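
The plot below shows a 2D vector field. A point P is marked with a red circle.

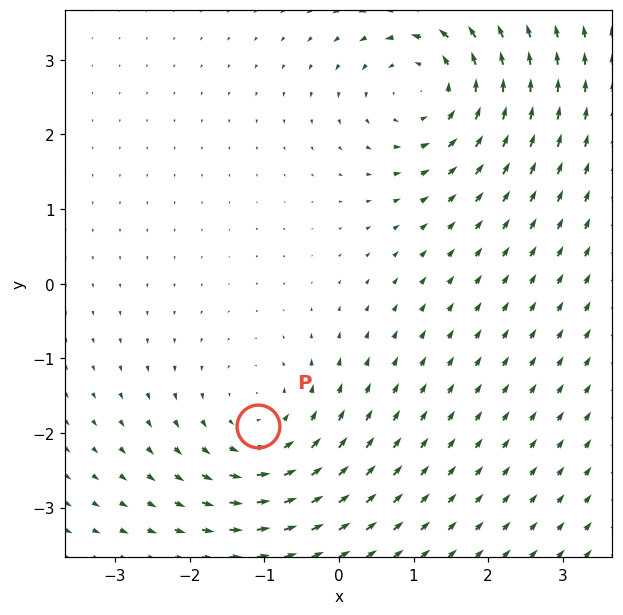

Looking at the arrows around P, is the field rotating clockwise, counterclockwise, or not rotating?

Near P at (-1.1, -1.9) the arrows circulate counterclockwise. The curl (z-component) there is about +4; positive curl means counterclockwise rotation.

counterclockwise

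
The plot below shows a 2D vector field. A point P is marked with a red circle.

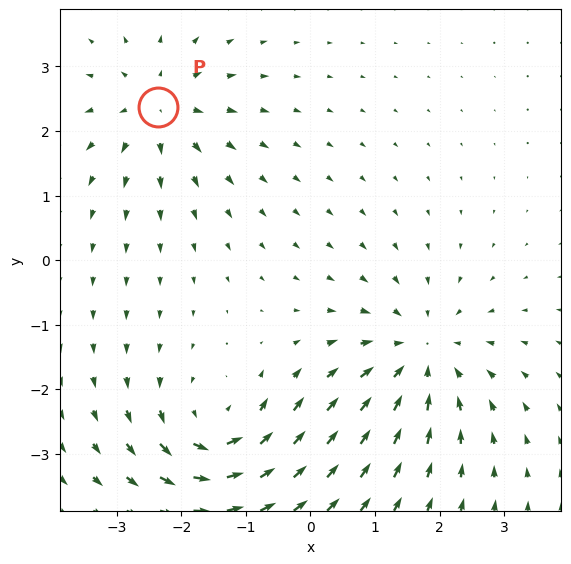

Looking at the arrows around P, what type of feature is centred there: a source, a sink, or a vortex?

At P (-2.4, 2.4) the arrows spread outward. Divergence about +5, curl ≈0 — positive divergence with near-zero curl is a source.

source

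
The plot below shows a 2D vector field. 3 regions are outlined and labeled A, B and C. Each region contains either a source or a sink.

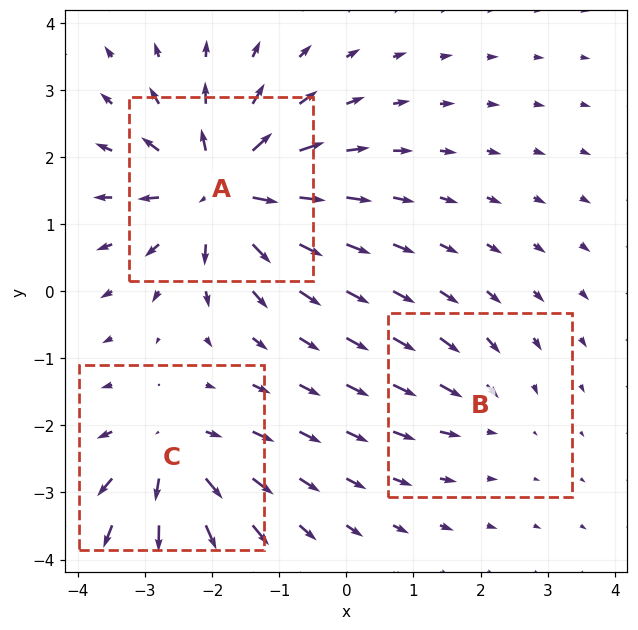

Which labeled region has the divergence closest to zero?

B

Divergence at each region's feature centre — A: about +6, B: about -2, C: about +4. Region B is closest to zero.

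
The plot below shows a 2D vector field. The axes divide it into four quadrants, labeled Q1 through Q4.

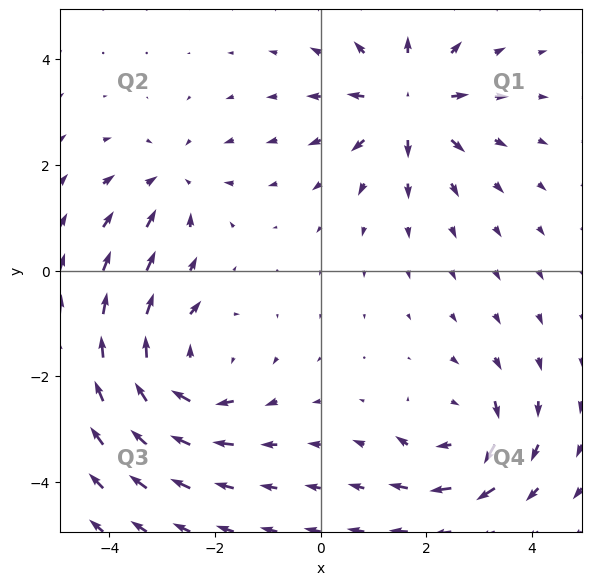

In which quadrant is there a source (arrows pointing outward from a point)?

Q1

The source sits at approximately (1.6, 3.1), which lies in quadrant Q1. The divergence there is about +6, positive as expected for a source.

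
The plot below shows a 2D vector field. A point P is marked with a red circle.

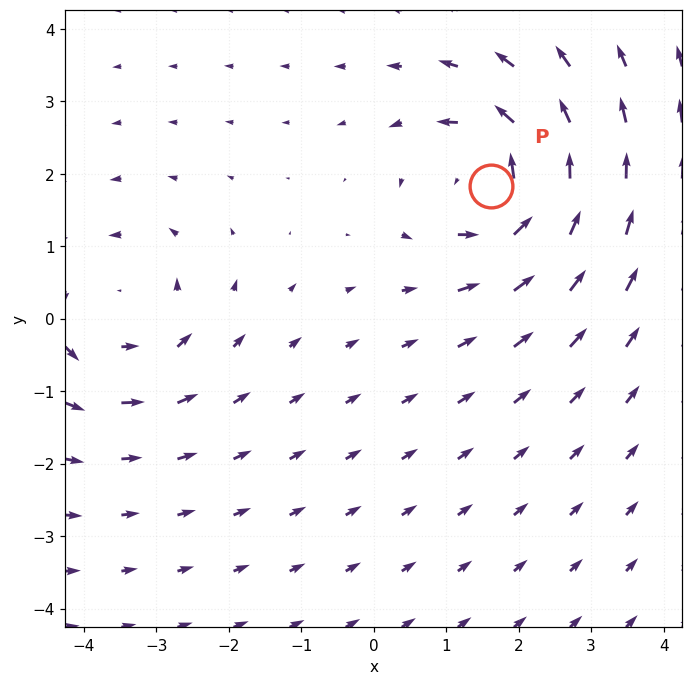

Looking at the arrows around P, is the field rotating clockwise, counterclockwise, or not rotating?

counterclockwise

Near P at (1.6, 1.8) the arrows circulate counterclockwise. The curl (z-component) there is about +5; positive curl means counterclockwise rotation.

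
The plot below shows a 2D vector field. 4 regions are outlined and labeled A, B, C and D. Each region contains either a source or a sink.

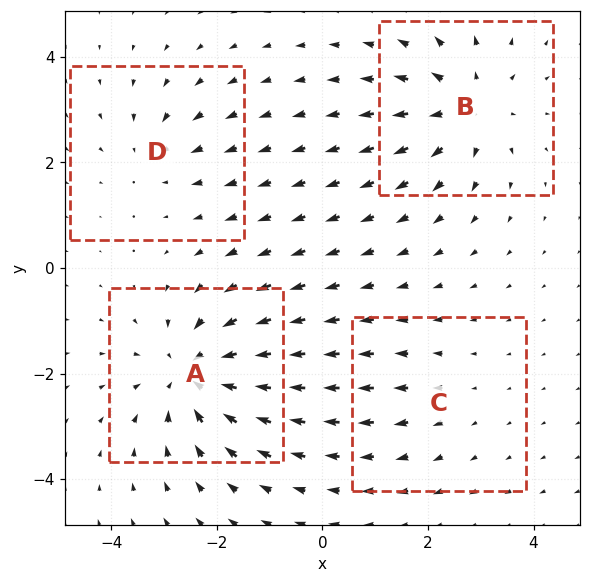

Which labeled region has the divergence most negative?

Divergence at each region's feature centre — A: about -6, B: about +5, C: about +2, D: about -3. Region A is most negative.

A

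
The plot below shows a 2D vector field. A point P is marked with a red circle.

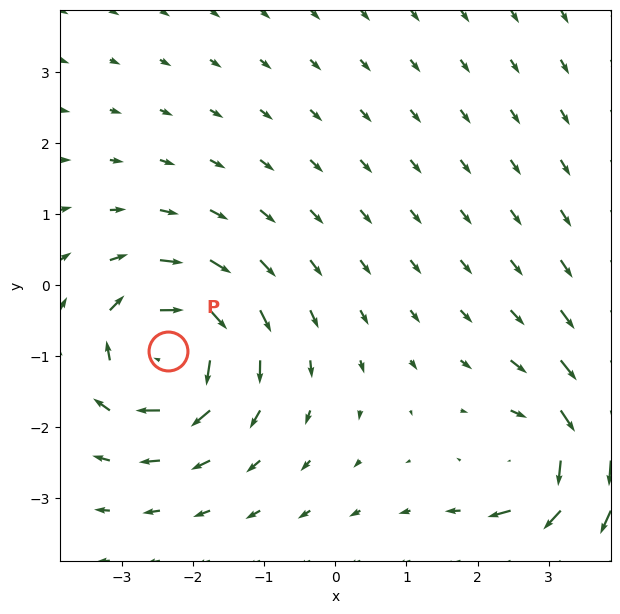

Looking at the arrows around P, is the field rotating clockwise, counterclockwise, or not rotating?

Near P at (-2.4, -0.9) the arrows circulate clockwise. The curl (z-component) there is about -5; negative curl means clockwise rotation.

clockwise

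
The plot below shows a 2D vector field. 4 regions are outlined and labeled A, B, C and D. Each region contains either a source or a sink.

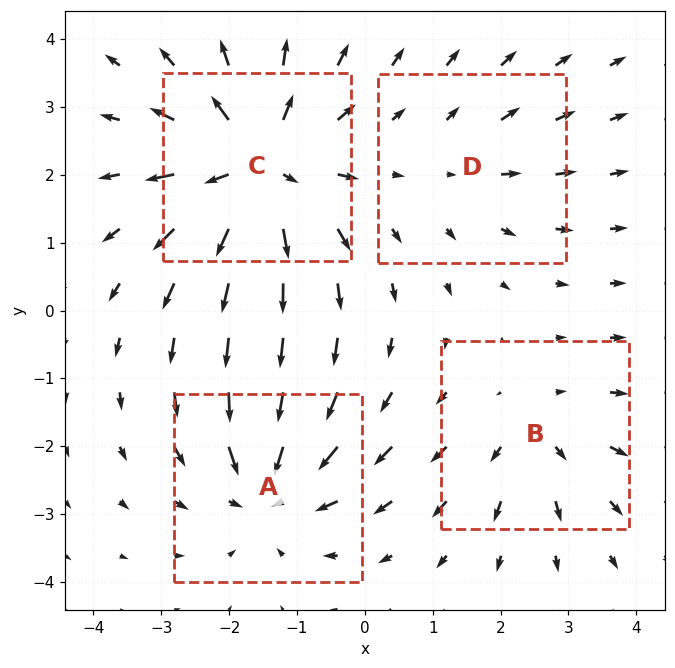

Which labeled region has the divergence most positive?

C

Divergence at each region's feature centre — A: about -5, B: about +3, C: about +7, D: about +2. Region C is most positive.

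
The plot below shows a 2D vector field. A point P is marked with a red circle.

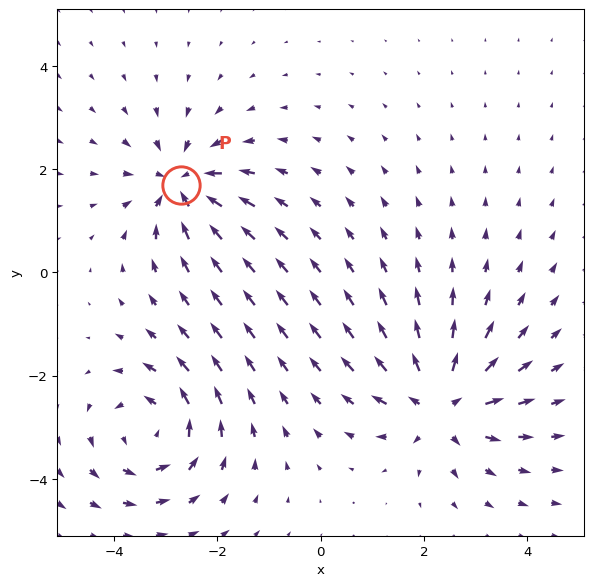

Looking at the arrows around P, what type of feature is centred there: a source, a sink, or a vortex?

At P (-2.7, 1.7) the arrows converge inward. Divergence about -6, curl ≈0 — negative divergence with near-zero curl is a sink.

sink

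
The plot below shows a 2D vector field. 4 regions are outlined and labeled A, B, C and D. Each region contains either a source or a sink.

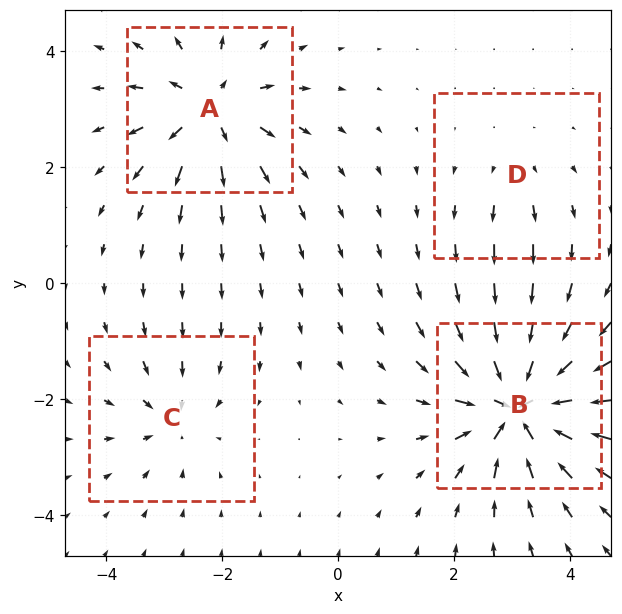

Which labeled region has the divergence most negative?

Divergence at each region's feature centre — A: about +6, B: about -9, C: about -4, D: about +2. Region B is most negative.

B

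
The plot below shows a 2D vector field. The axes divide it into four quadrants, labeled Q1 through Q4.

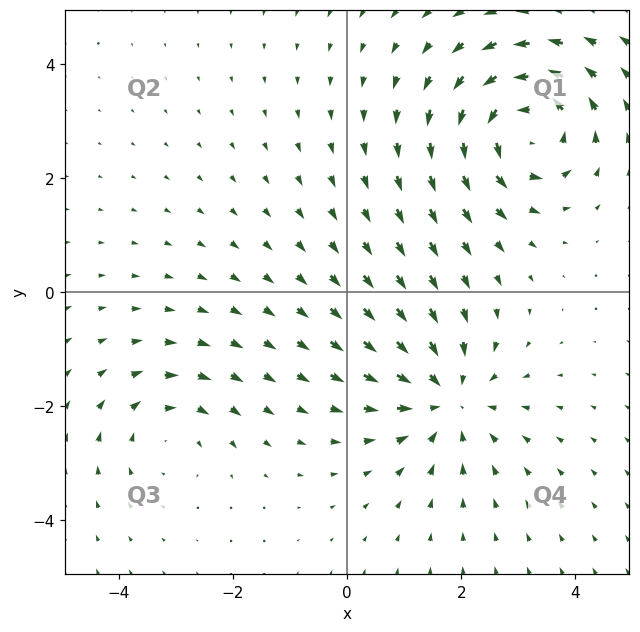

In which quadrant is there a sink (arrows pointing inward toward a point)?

The sink sits at approximately (1.8, -1.9), which lies in quadrant Q4. The divergence there is about -4, negative as expected for a sink.

Q4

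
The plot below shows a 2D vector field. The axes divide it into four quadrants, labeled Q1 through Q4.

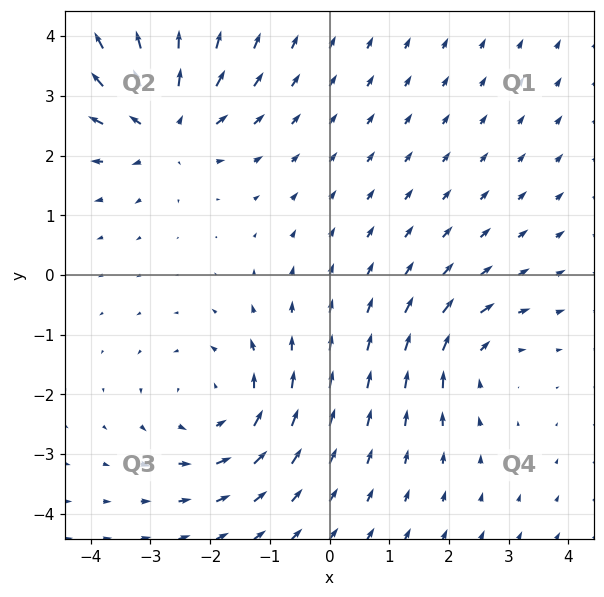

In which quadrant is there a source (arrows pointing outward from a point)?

The source sits at approximately (-2.7, 2.5), which lies in quadrant Q2. The divergence there is about +5, positive as expected for a source.

Q2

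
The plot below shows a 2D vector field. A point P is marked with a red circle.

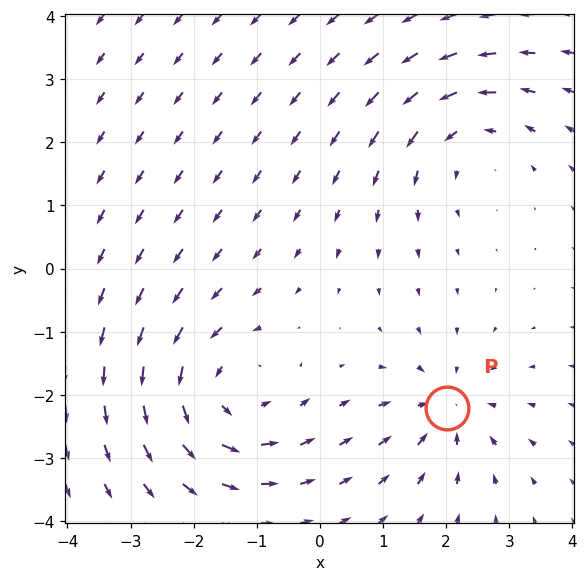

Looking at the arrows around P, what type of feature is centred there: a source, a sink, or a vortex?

sink

At P (2.0, -2.2) the arrows converge inward. Divergence about -3, curl ≈0 — negative divergence with near-zero curl is a sink.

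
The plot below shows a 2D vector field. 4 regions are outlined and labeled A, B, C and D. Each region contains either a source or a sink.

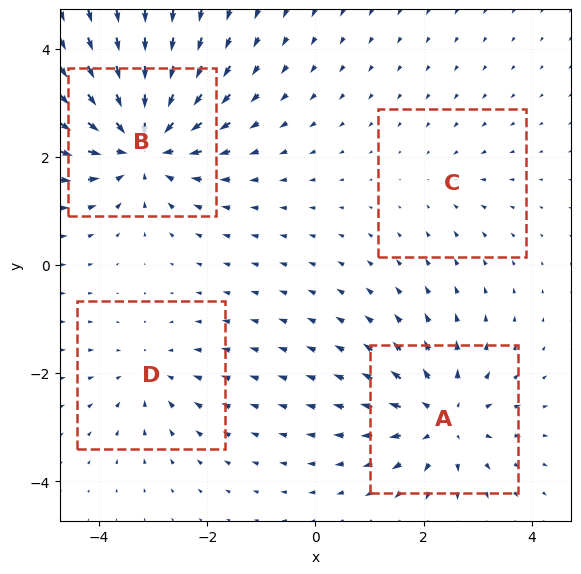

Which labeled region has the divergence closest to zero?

C

Divergence at each region's feature centre — A: about +5, B: about -7, C: about -2, D: about -3. Region C is closest to zero.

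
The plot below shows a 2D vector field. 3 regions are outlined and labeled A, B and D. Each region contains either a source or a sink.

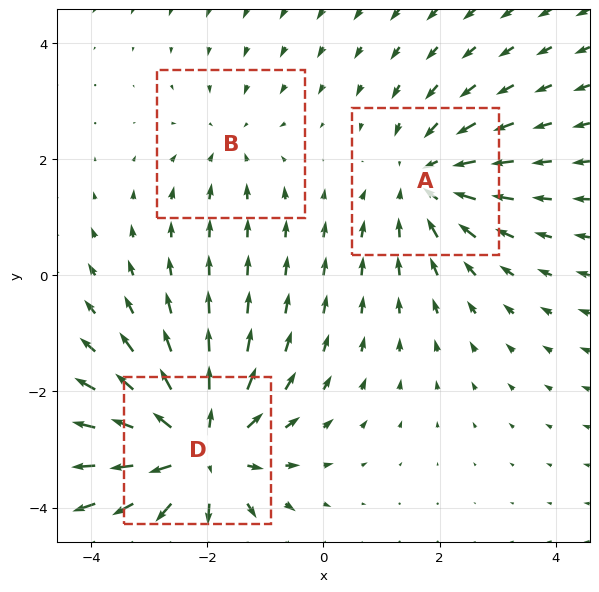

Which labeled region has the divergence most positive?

D

Divergence at each region's feature centre — A: about -3, B: about -2, D: about +4. Region D is most positive.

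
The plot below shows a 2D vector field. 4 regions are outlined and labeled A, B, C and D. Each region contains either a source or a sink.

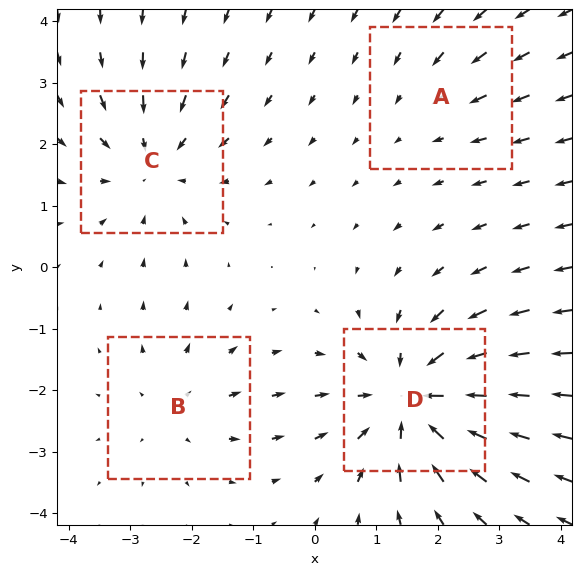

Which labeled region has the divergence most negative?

D

Divergence at each region's feature centre — A: about -2, B: about +3, C: about -4, D: about -6. Region D is most negative.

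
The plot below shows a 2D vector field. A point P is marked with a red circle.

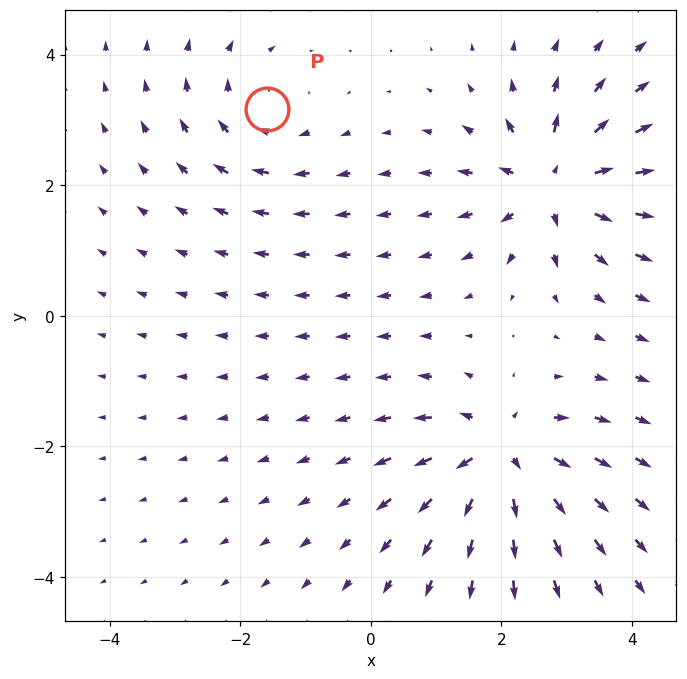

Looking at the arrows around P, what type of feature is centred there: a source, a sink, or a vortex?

At P (-1.6, 3.2) the arrows circulate clockwise. Divergence ≈0, curl about -3 — near-zero divergence with nonzero curl is a vortex.

vortex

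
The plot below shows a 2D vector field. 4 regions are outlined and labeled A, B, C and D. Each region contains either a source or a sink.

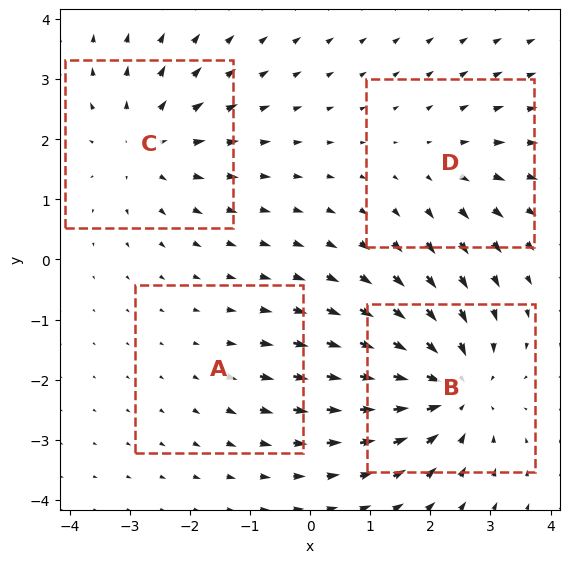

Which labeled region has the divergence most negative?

B

Divergence at each region's feature centre — A: about +2, B: about -6, C: about +4, D: about +3. Region B is most negative.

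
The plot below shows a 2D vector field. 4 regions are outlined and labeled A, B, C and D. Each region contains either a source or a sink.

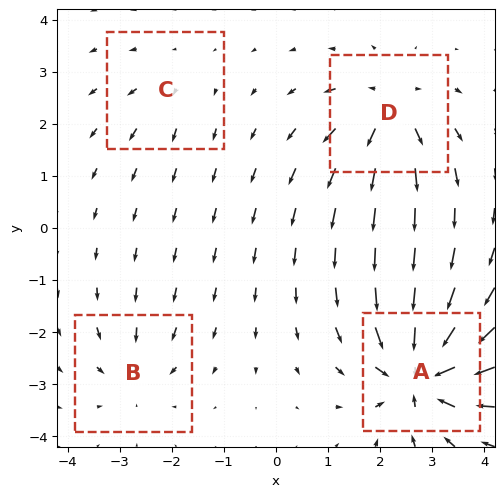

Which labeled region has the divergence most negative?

Divergence at each region's feature centre — A: about -9, B: about -4, C: about +2, D: about +6. Region A is most negative.

A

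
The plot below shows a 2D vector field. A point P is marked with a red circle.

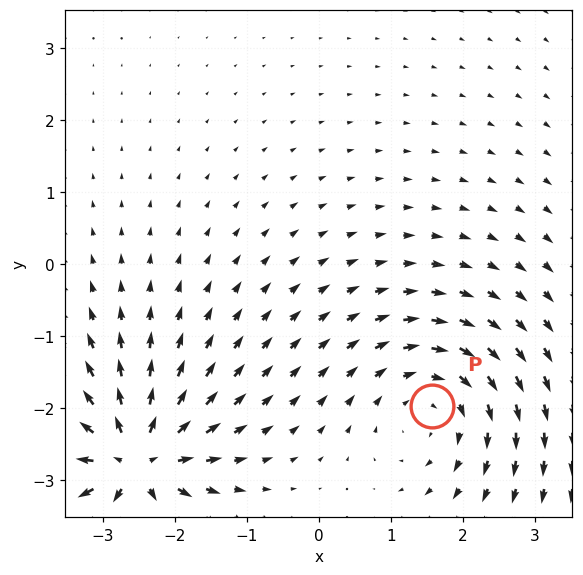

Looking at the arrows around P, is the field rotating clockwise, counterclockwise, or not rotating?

clockwise

Near P at (1.6, -2.0) the arrows circulate clockwise. The curl (z-component) there is about -3; negative curl means clockwise rotation.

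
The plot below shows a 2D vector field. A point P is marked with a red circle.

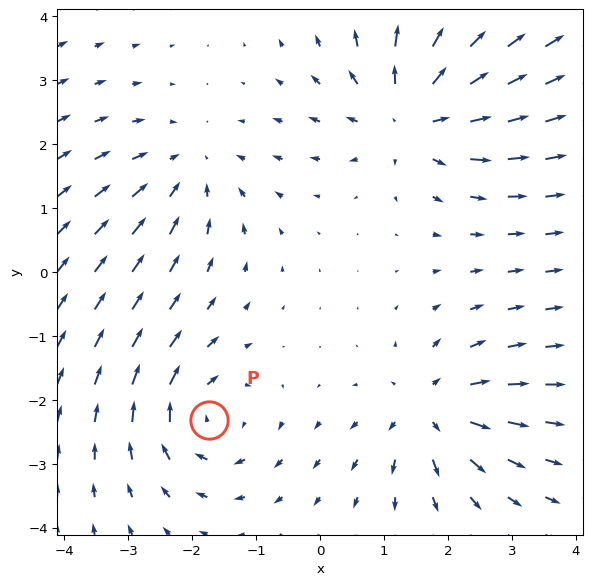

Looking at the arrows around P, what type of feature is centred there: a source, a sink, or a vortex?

At P (-1.7, -2.3) the arrows circulate clockwise. Divergence ≈0, curl about -4 — near-zero divergence with nonzero curl is a vortex.

vortex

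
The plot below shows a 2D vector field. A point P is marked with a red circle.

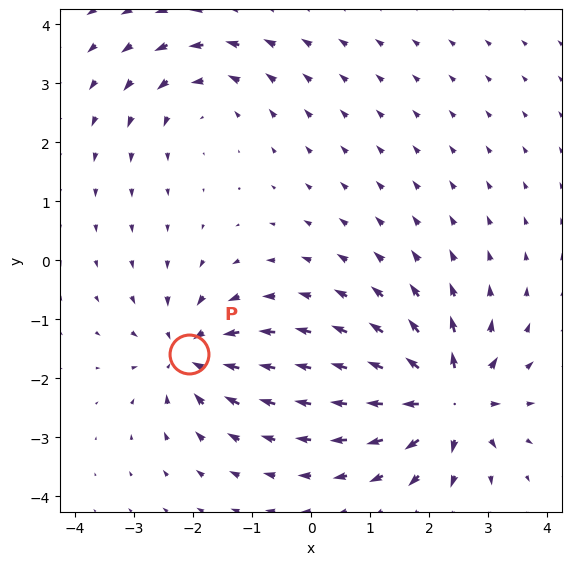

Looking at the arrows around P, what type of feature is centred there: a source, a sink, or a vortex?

sink

At P (-2.1, -1.6) the arrows converge inward. Divergence about -4, curl ≈0 — negative divergence with near-zero curl is a sink.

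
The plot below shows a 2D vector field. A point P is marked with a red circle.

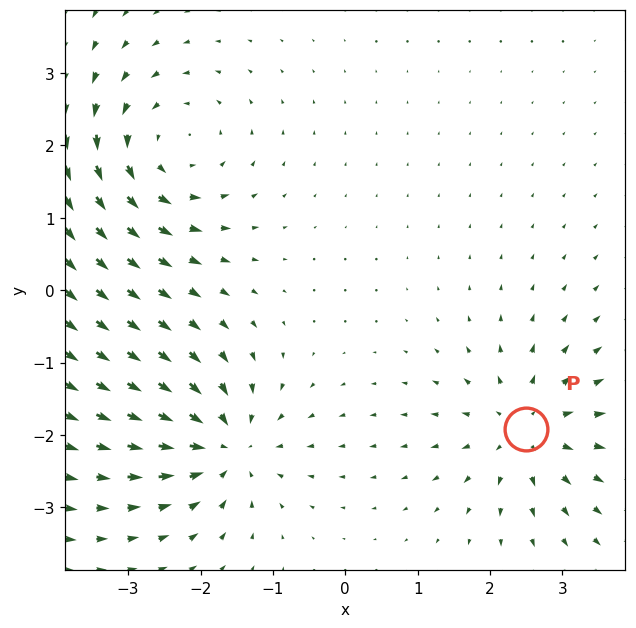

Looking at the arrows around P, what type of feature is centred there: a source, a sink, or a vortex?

At P (2.5, -1.9) the arrows spread outward. Divergence about +4, curl ≈0 — positive divergence with near-zero curl is a source.

source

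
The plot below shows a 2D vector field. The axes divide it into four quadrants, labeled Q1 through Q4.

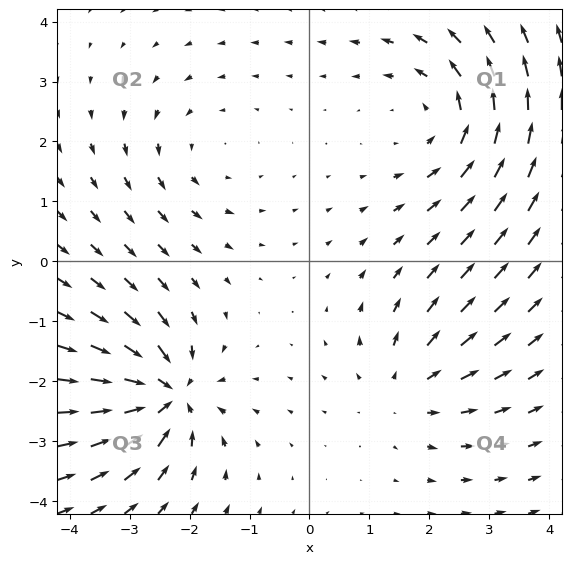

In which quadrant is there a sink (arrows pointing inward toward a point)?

The sink sits at approximately (-2.4, -2.2), which lies in quadrant Q3. The divergence there is about -7, negative as expected for a sink.

Q3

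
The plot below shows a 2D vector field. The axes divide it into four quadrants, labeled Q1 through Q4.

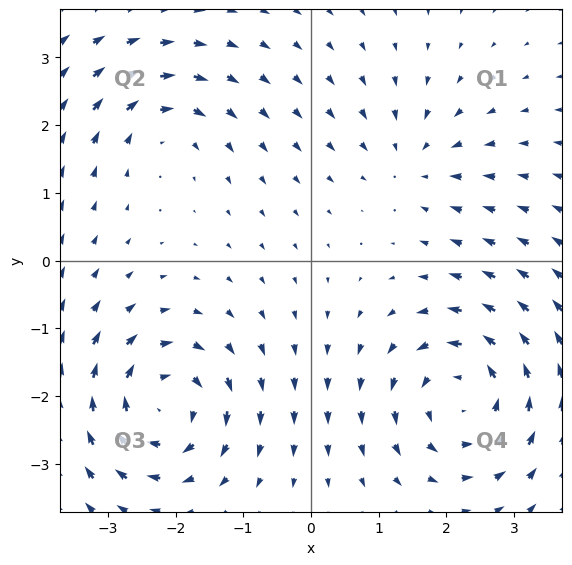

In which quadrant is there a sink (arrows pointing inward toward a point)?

Q1

The sink sits at approximately (1.5, 1.5), which lies in quadrant Q1. The divergence there is about -3, negative as expected for a sink.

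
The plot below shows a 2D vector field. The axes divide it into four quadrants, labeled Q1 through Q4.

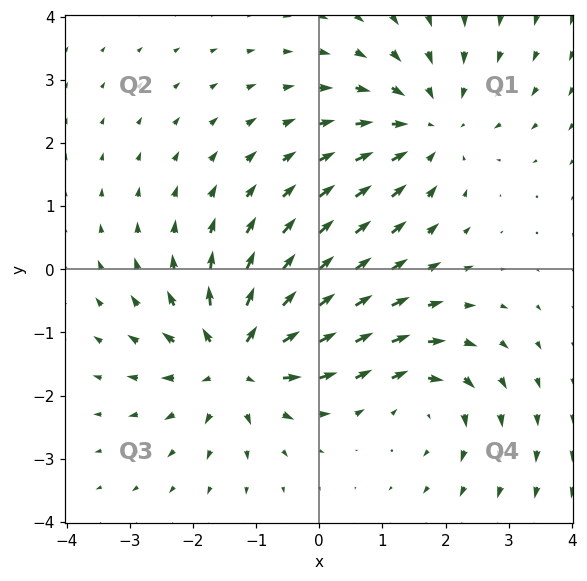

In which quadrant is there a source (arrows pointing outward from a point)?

Q3

The source sits at approximately (-1.3, -1.4), which lies in quadrant Q3. The divergence there is about +5, positive as expected for a source.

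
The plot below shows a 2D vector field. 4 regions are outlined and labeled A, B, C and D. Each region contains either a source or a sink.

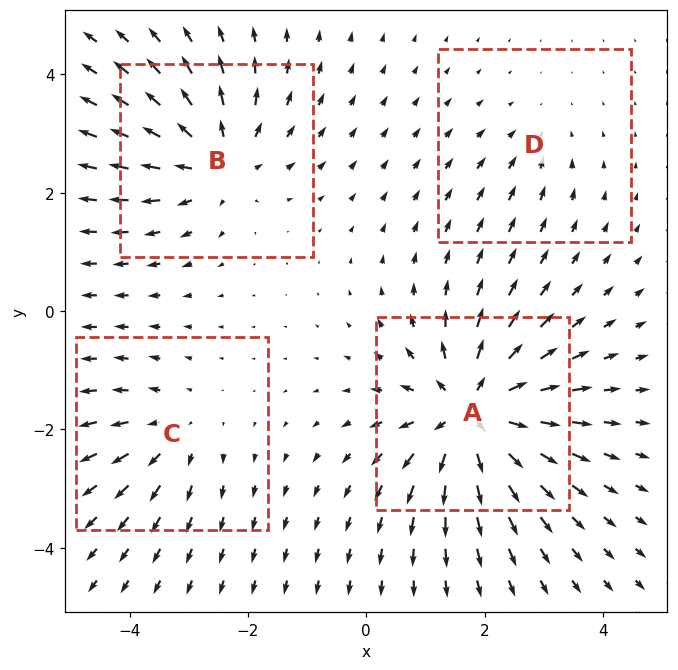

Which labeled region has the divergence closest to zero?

D

Divergence at each region's feature centre — A: about +8, B: about +5, C: about +3, D: about -2. Region D is closest to zero.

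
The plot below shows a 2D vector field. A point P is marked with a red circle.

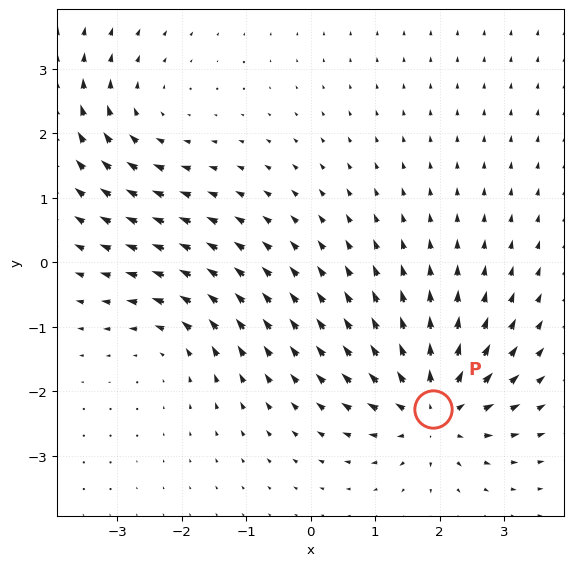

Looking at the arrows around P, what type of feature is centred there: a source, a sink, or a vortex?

source

At P (1.9, -2.3) the arrows spread outward. Divergence about +6, curl ≈0 — positive divergence with near-zero curl is a source.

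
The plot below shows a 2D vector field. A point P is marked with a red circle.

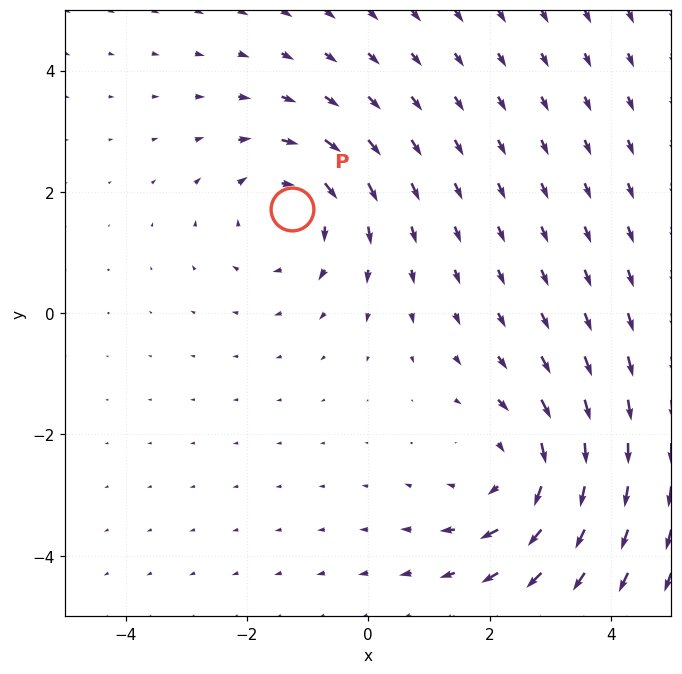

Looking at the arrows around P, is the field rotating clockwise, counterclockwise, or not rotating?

clockwise

Near P at (-1.3, 1.7) the arrows circulate clockwise. The curl (z-component) there is about -3; negative curl means clockwise rotation.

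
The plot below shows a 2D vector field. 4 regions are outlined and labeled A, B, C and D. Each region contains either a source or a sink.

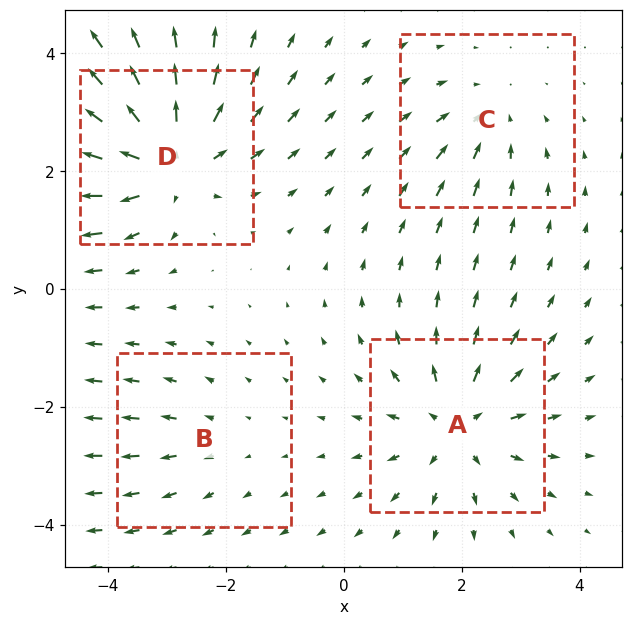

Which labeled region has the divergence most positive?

Divergence at each region's feature centre — A: about +5, B: about +2, C: about -3, D: about +7. Region D is most positive.

D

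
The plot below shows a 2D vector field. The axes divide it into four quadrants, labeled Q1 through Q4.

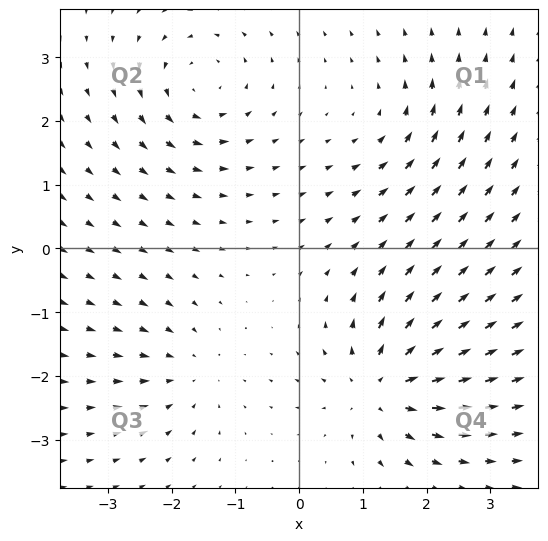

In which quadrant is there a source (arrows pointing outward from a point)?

Q4

The source sits at approximately (1.3, -2.2), which lies in quadrant Q4. The divergence there is about +6, positive as expected for a source.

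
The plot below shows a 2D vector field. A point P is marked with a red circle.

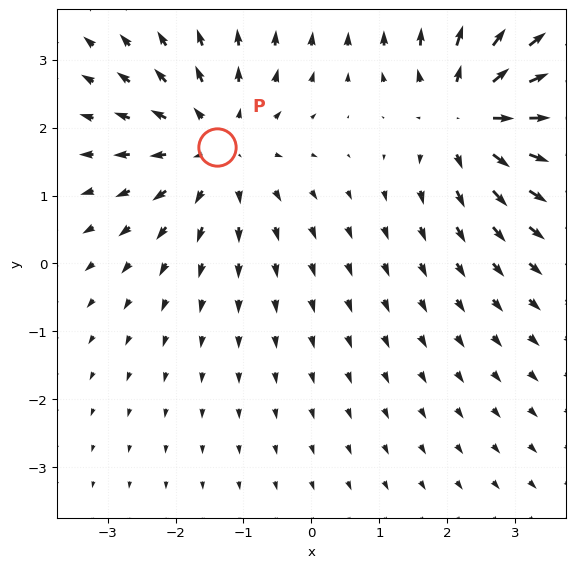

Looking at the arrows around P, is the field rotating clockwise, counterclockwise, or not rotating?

Near P at (-1.4, 1.7) the arrows show no circulation. The curl there is ≈0.

not rotating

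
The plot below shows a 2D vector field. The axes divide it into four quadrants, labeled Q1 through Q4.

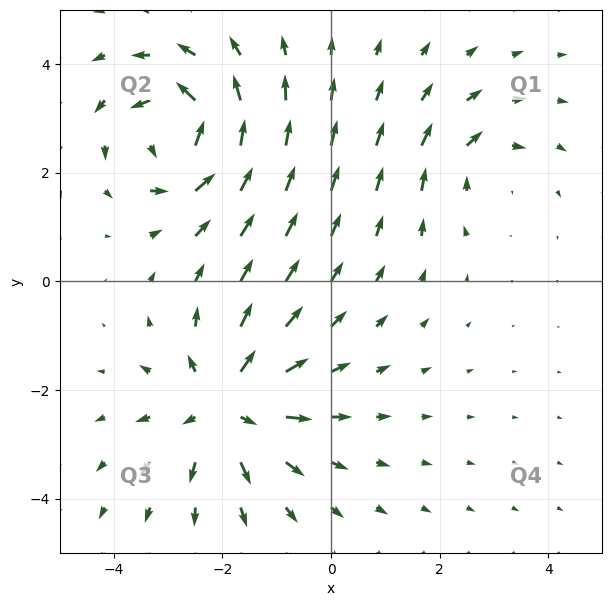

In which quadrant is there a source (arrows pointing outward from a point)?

Q3

The source sits at approximately (-1.9, -2.3), which lies in quadrant Q3. The divergence there is about +5, positive as expected for a source.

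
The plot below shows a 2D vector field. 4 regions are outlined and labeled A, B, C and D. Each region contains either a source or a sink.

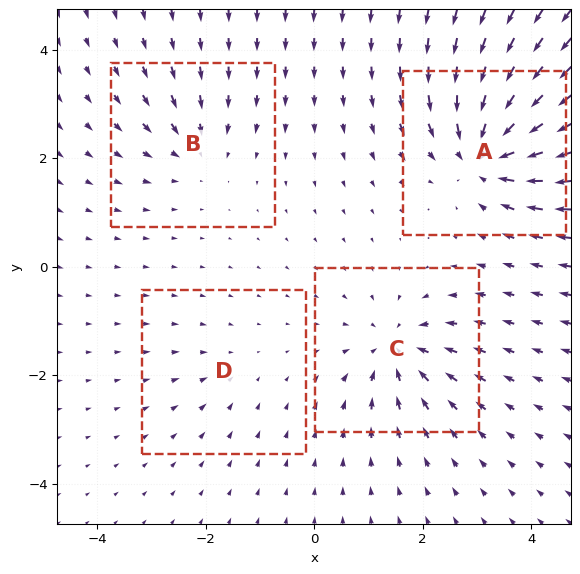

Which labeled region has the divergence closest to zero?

D

Divergence at each region's feature centre — A: about -9, B: about -4, C: about -6, D: about -2. Region D is closest to zero.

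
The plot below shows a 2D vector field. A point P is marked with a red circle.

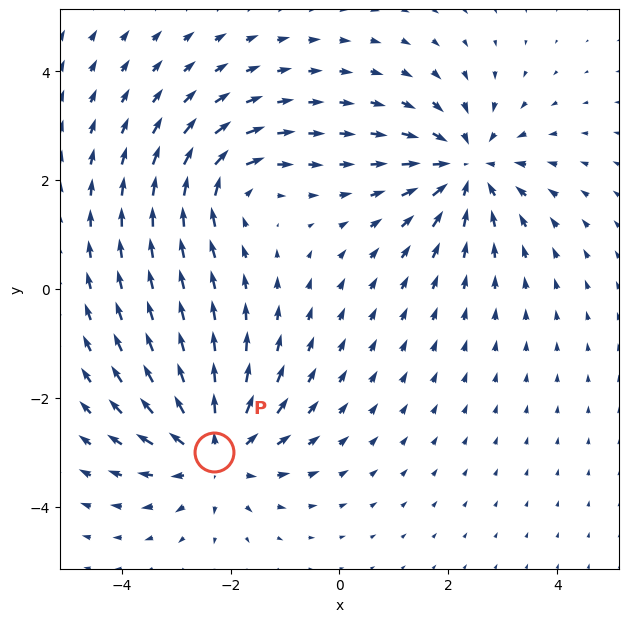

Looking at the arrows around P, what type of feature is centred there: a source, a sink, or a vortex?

source

At P (-2.3, -3.0) the arrows spread outward. Divergence about +5, curl ≈0 — positive divergence with near-zero curl is a source.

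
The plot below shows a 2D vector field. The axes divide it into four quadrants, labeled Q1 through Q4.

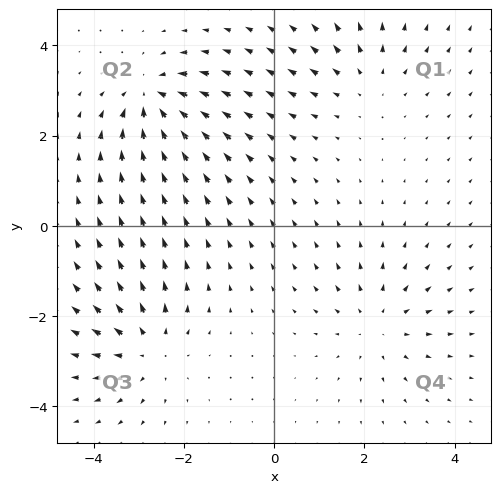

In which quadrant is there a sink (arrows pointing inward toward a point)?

Q2

The sink sits at approximately (-2.7, 2.8), which lies in quadrant Q2. The divergence there is about -5, negative as expected for a sink.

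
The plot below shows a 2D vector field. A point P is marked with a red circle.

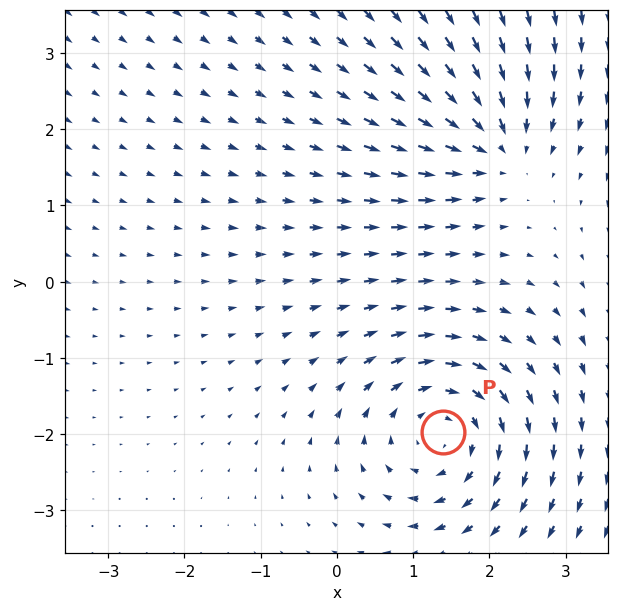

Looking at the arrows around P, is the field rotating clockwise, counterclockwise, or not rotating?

Near P at (1.4, -2.0) the arrows circulate clockwise. The curl (z-component) there is about -5; negative curl means clockwise rotation.

clockwise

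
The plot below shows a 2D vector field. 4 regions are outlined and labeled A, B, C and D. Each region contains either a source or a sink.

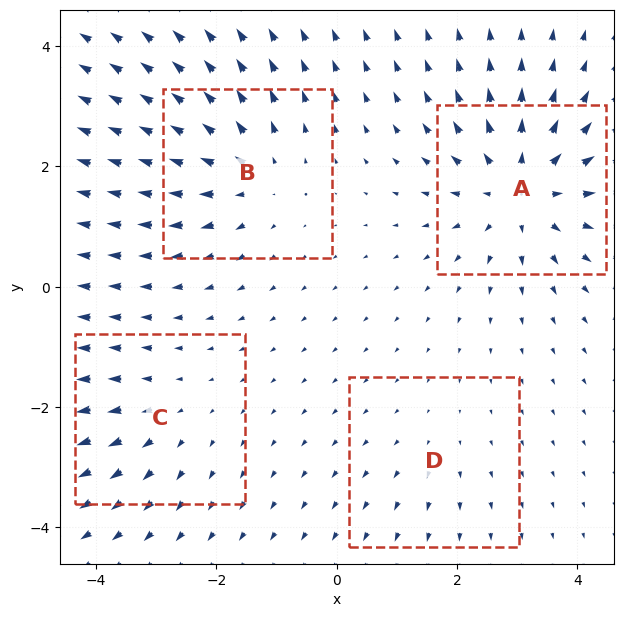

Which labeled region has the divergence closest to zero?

D

Divergence at each region's feature centre — A: about +7, B: about +5, C: about +3, D: about +2. Region D is closest to zero.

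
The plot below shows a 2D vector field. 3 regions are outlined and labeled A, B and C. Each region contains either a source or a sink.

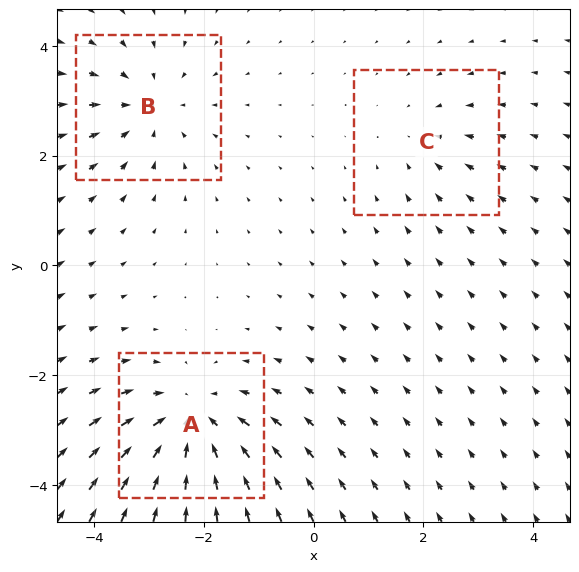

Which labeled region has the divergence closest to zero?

Divergence at each region's feature centre — A: about -5, B: about -3, C: about -2. Region C is closest to zero.

C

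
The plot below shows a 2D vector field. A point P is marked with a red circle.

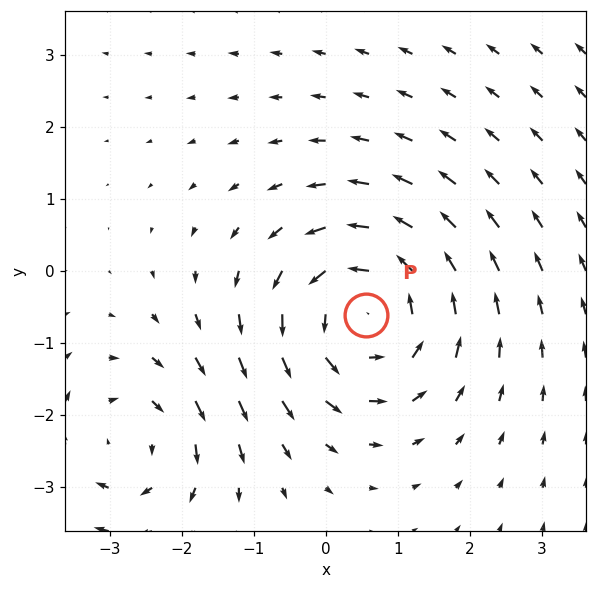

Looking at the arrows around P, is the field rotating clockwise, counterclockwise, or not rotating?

Near P at (0.6, -0.6) the arrows circulate counterclockwise. The curl (z-component) there is about +4; positive curl means counterclockwise rotation.

counterclockwise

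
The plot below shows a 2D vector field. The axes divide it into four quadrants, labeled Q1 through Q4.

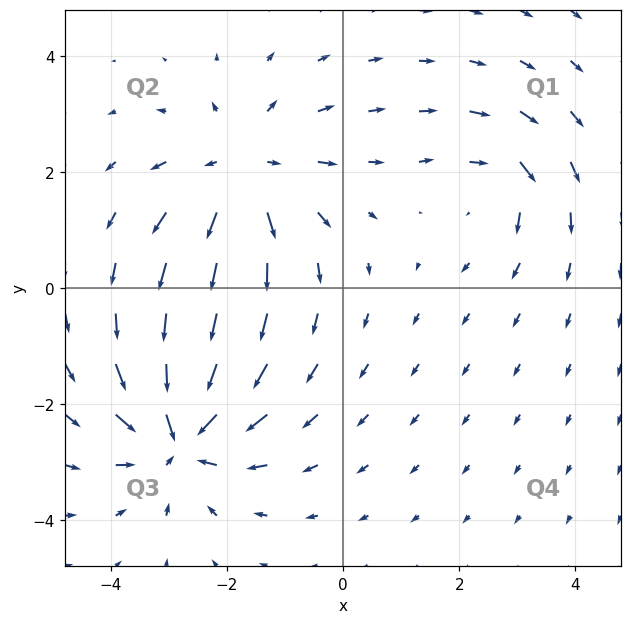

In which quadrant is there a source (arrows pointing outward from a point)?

The source sits at approximately (-1.7, 2.0), which lies in quadrant Q2. The divergence there is about +4, positive as expected for a source.

Q2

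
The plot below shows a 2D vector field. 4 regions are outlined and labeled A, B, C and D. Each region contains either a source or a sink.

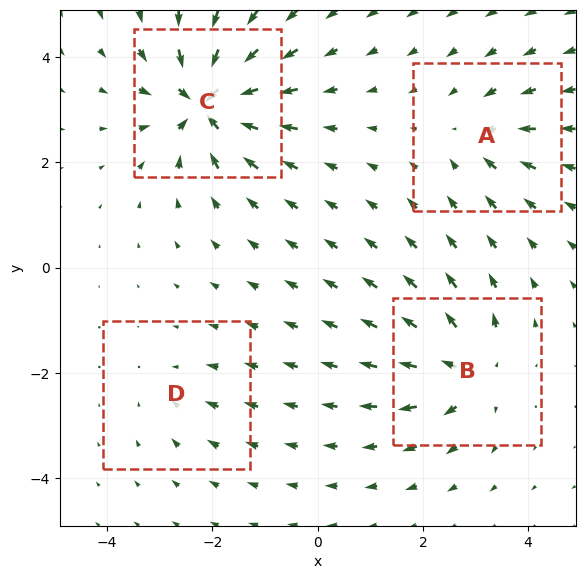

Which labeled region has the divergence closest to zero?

D

Divergence at each region's feature centre — A: about -4, B: about +6, C: about -9, D: about -3. Region D is closest to zero.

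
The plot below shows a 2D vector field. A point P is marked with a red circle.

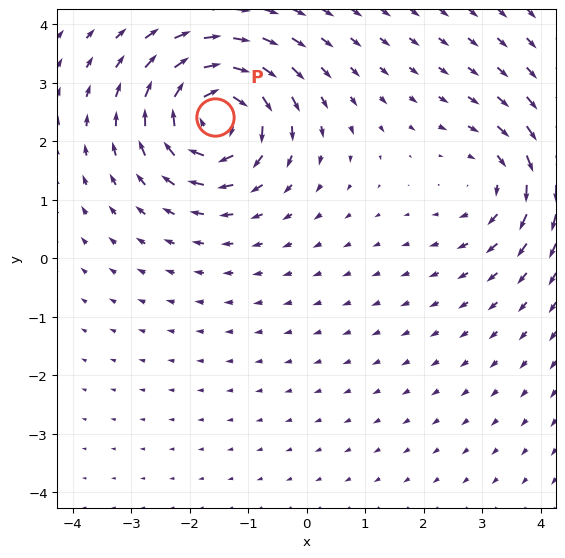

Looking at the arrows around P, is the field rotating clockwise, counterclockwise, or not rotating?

Near P at (-1.6, 2.4) the arrows circulate clockwise. The curl (z-component) there is about -6; negative curl means clockwise rotation.

clockwise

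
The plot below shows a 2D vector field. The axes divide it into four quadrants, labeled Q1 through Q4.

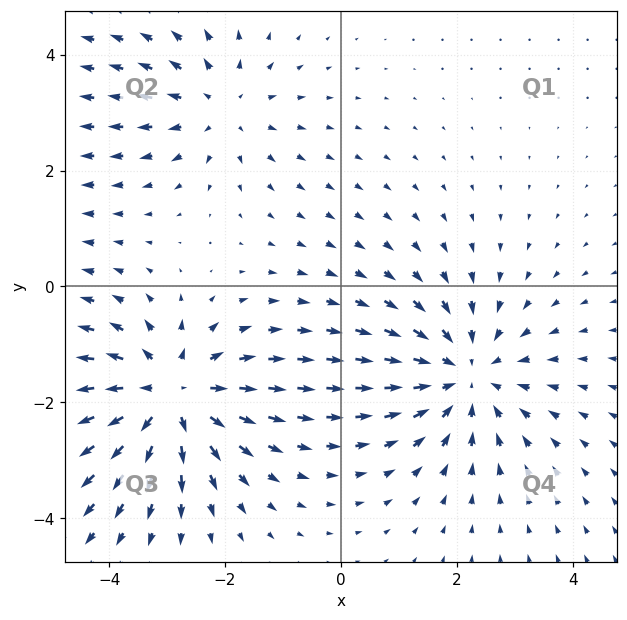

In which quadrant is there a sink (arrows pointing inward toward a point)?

Q4

The sink sits at approximately (2.2, -1.5), which lies in quadrant Q4. The divergence there is about -3, negative as expected for a sink.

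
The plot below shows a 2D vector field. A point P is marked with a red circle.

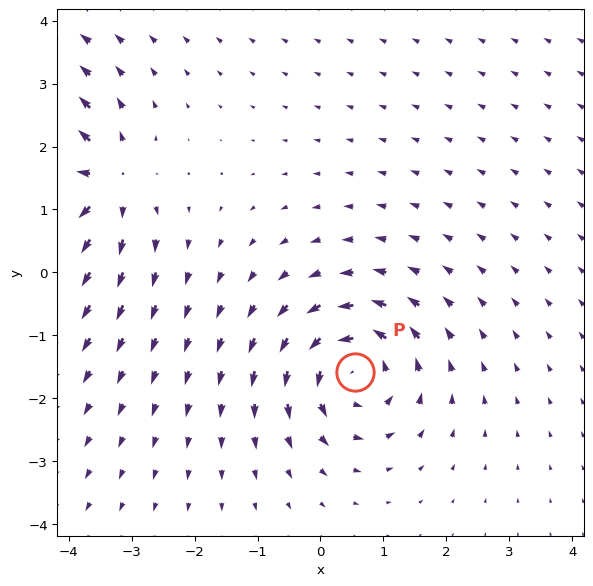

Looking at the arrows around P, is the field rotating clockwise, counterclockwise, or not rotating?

Near P at (0.6, -1.6) the arrows circulate counterclockwise. The curl (z-component) there is about +5; positive curl means counterclockwise rotation.

counterclockwise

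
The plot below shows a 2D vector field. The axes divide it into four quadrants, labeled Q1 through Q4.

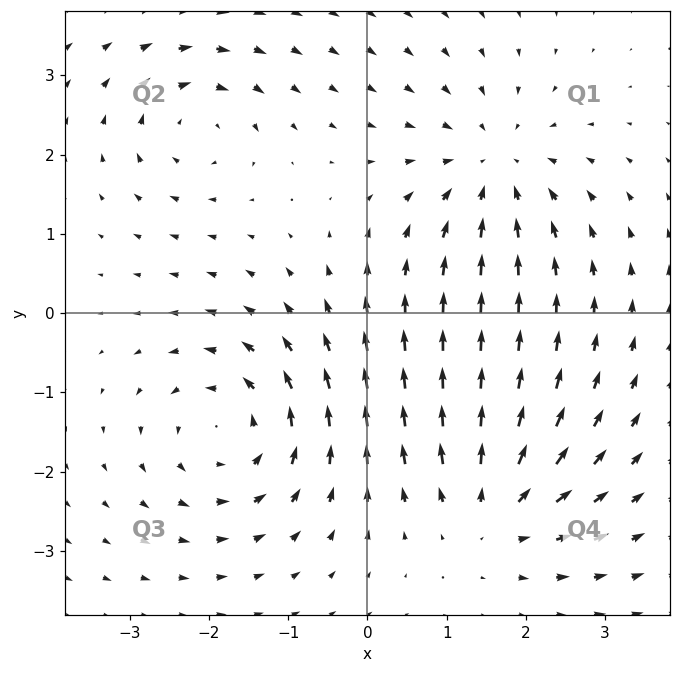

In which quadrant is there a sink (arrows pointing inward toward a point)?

Q1

The sink sits at approximately (1.6, 1.8), which lies in quadrant Q1. The divergence there is about -4, negative as expected for a sink.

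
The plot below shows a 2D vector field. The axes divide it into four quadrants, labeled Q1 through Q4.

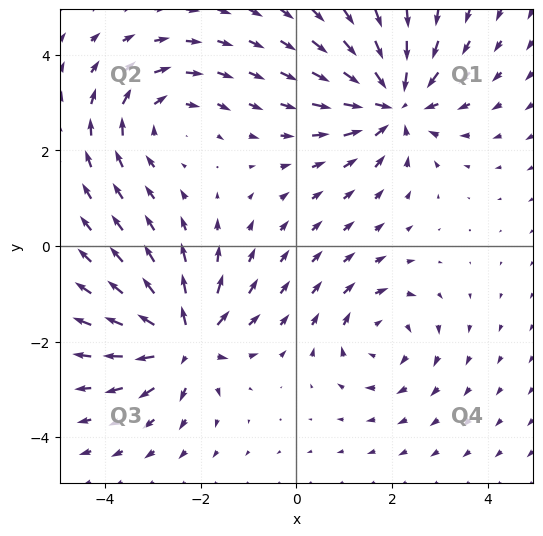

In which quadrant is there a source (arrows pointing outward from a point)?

Q3

The source sits at approximately (-2.3, -2.0), which lies in quadrant Q3. The divergence there is about +6, positive as expected for a source.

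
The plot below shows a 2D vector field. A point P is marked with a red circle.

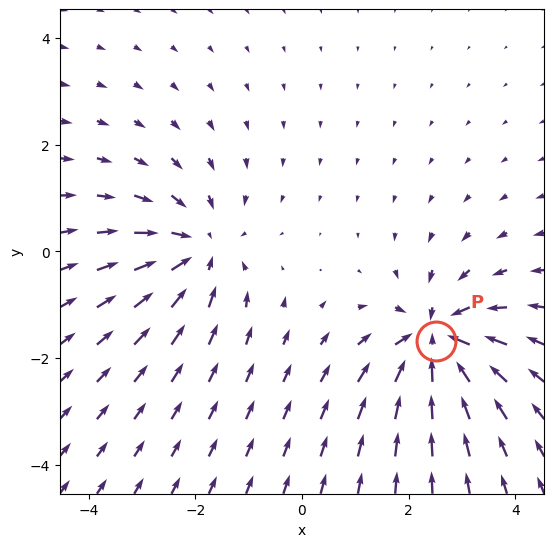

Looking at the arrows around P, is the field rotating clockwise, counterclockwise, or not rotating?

not rotating

Near P at (2.5, -1.7) the arrows show no circulation. The curl there is ≈0.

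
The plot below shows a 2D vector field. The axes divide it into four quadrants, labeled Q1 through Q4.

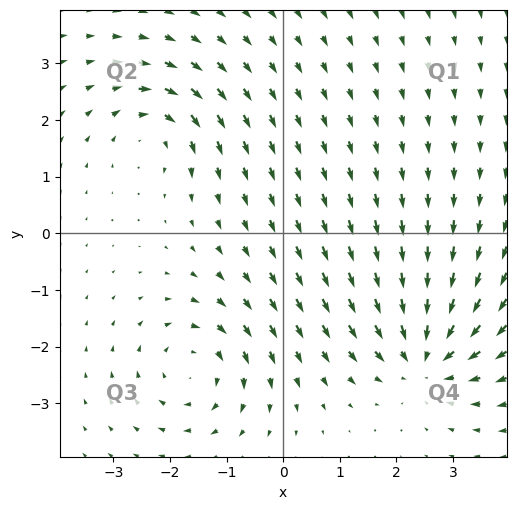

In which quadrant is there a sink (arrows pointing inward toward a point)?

The sink sits at approximately (2.5, -2.2), which lies in quadrant Q4. The divergence there is about -5, negative as expected for a sink.

Q4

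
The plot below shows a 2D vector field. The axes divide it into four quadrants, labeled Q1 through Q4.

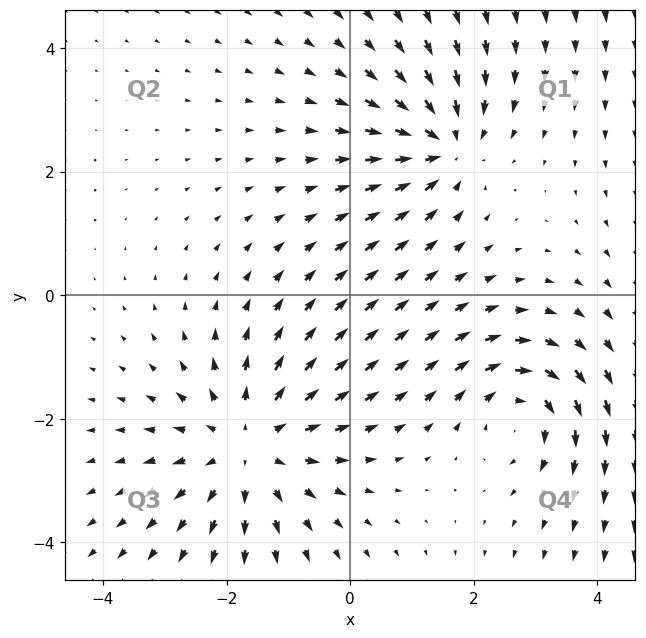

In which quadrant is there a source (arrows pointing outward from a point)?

The source sits at approximately (-1.6, -2.4), which lies in quadrant Q3. The divergence there is about +4, positive as expected for a source.

Q3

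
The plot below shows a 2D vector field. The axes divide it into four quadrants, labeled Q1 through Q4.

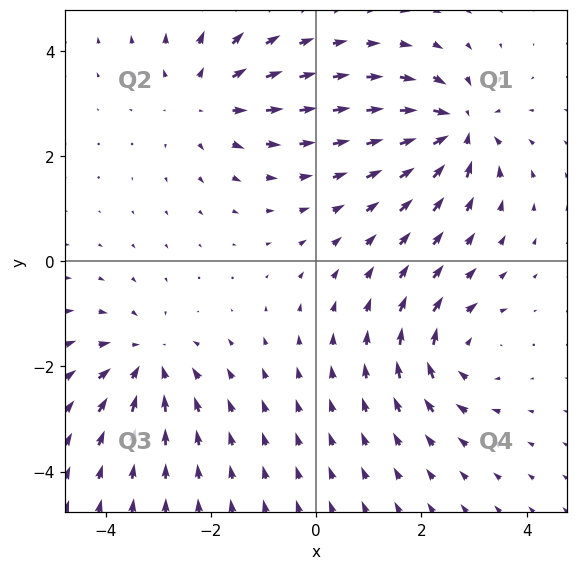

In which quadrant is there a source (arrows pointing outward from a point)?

The source sits at approximately (-2.1, 3.1), which lies in quadrant Q2. The divergence there is about +4, positive as expected for a source.

Q2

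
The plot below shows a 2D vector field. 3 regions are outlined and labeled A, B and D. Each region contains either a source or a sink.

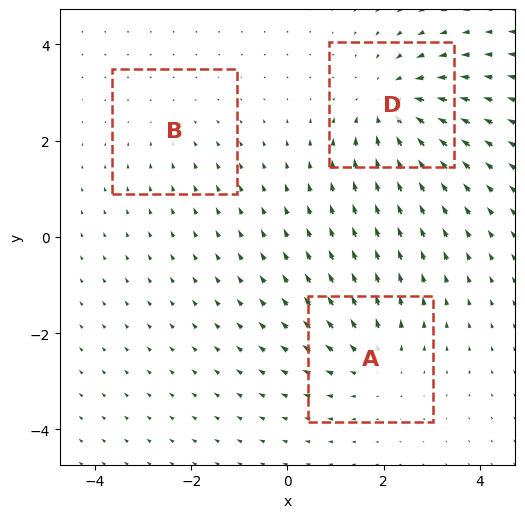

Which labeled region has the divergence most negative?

Divergence at each region's feature centre — A: about +3, B: about -2, D: about -4. Region D is most negative.

D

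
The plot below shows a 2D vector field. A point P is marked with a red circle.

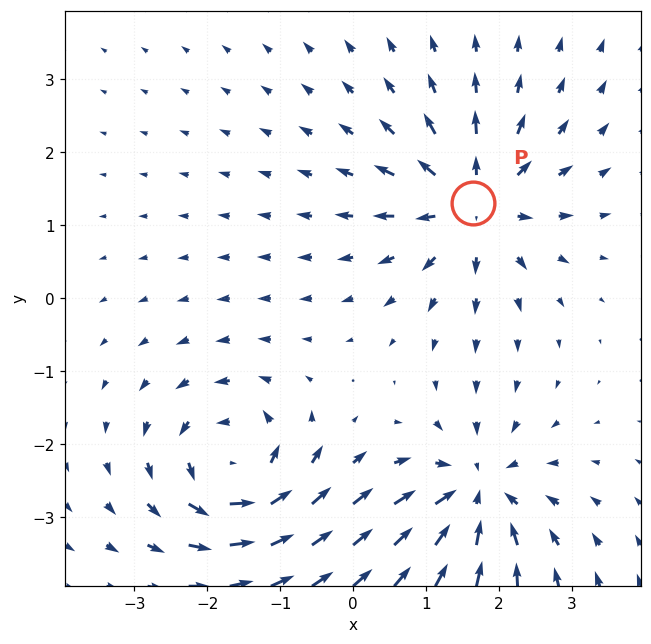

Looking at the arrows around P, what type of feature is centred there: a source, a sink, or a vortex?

source

At P (1.6, 1.3) the arrows spread outward. Divergence about +7, curl ≈0 — positive divergence with near-zero curl is a source.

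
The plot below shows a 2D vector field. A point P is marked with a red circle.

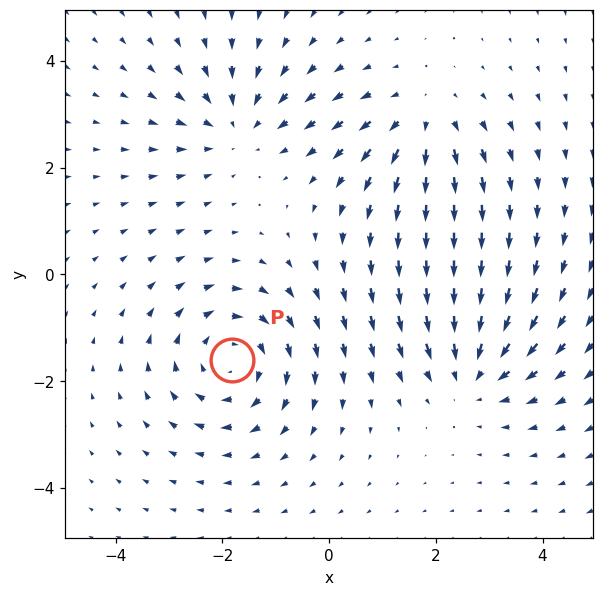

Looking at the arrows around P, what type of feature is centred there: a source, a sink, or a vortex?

At P (-1.8, -1.6) the arrows circulate clockwise. Divergence ≈0, curl about -4 — near-zero divergence with nonzero curl is a vortex.

vortex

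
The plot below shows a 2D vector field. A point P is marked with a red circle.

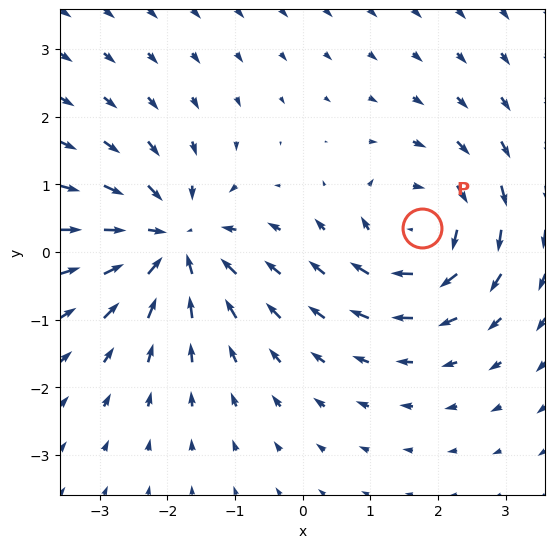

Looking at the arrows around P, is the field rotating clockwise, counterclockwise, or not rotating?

clockwise

Near P at (1.8, 0.4) the arrows circulate clockwise. The curl (z-component) there is about -5; negative curl means clockwise rotation.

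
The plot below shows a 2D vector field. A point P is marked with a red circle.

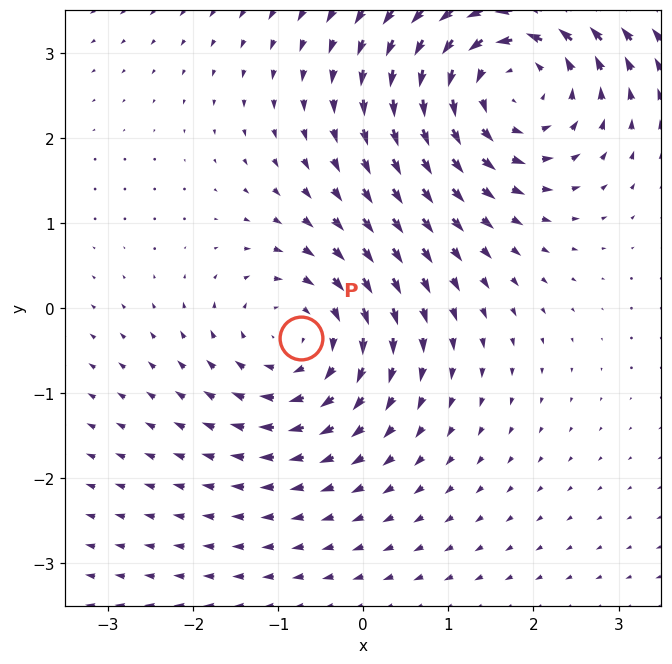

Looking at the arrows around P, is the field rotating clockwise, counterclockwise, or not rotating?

clockwise

Near P at (-0.7, -0.3) the arrows circulate clockwise. The curl (z-component) there is about -4; negative curl means clockwise rotation.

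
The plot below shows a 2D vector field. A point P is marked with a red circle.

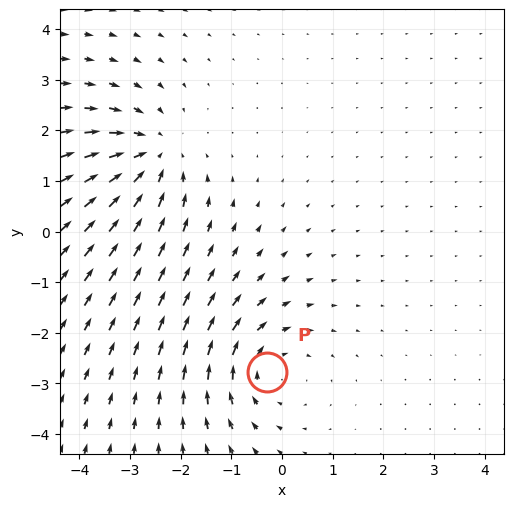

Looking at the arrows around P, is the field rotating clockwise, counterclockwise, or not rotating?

clockwise

Near P at (-0.3, -2.8) the arrows circulate clockwise. The curl (z-component) there is about -3; negative curl means clockwise rotation.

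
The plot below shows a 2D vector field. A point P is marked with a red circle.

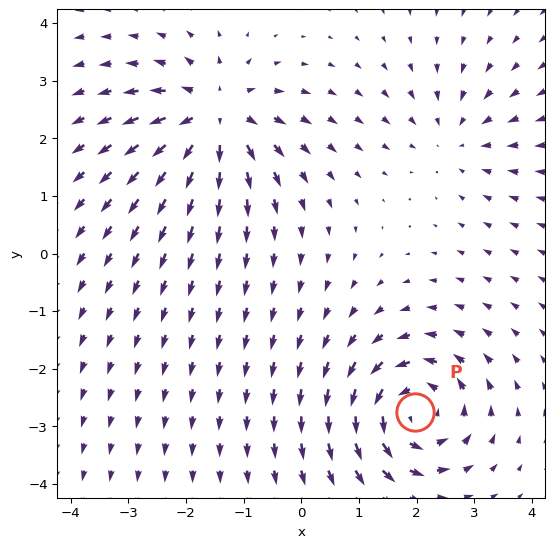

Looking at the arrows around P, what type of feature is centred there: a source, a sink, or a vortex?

At P (2.0, -2.7) the arrows circulate counterclockwise. Divergence ≈0, curl about +6 — near-zero divergence with nonzero curl is a vortex.

vortex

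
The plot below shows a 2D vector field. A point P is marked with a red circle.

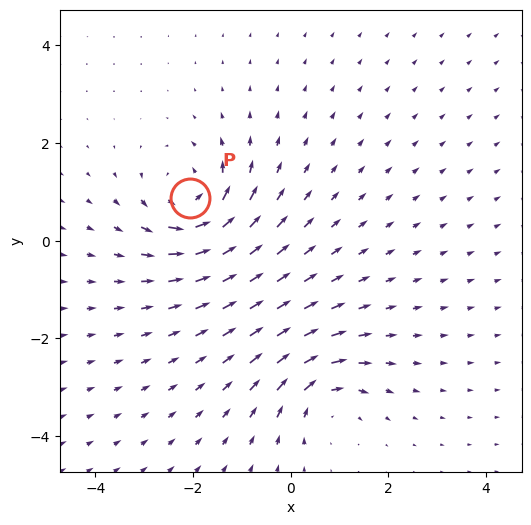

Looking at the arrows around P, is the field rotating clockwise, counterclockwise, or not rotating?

Near P at (-2.1, 0.9) the arrows circulate counterclockwise. The curl (z-component) there is about +5; positive curl means counterclockwise rotation.

counterclockwise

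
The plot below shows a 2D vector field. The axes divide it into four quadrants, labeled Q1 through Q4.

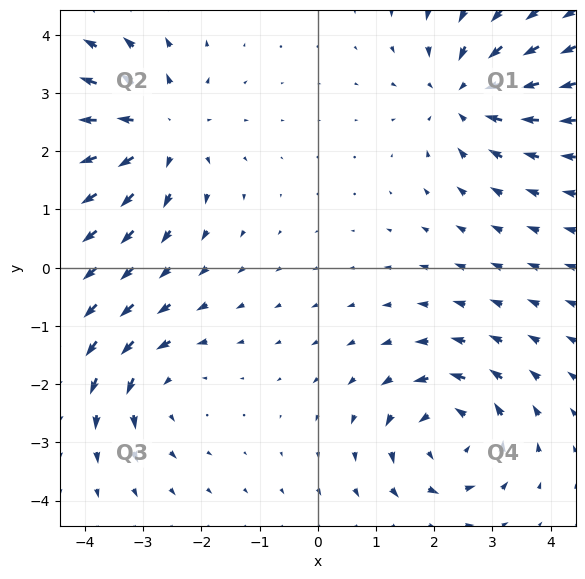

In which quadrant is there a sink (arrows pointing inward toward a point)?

Q1

The sink sits at approximately (2.5, 3.0), which lies in quadrant Q1. The divergence there is about -4, negative as expected for a sink.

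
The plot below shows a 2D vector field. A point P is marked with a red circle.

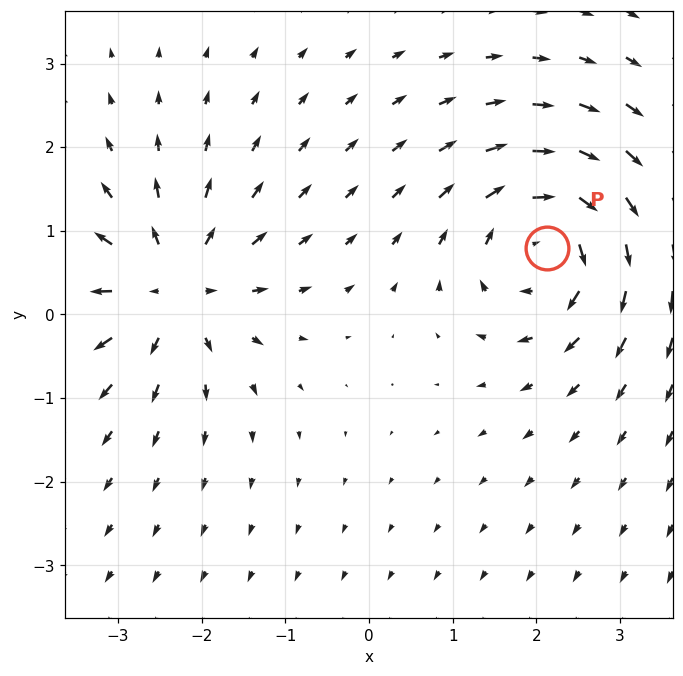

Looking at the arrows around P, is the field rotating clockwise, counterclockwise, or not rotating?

Near P at (2.1, 0.8) the arrows circulate clockwise. The curl (z-component) there is about -7; negative curl means clockwise rotation.

clockwise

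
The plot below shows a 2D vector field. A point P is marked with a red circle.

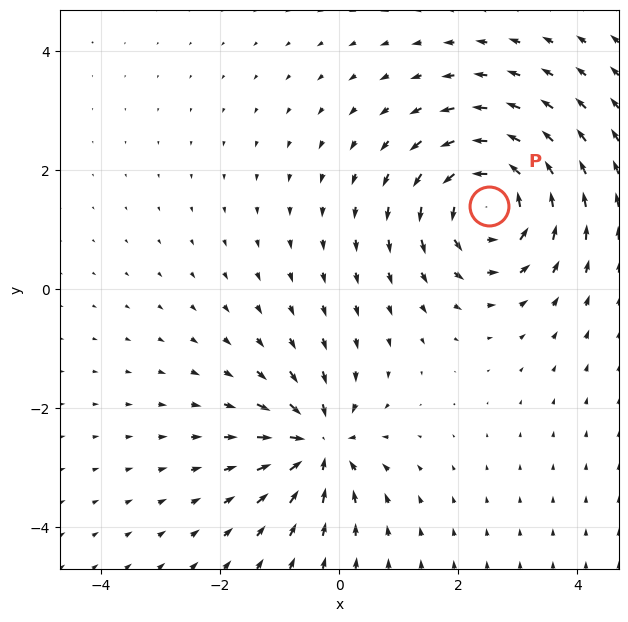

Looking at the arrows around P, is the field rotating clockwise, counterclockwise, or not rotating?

Near P at (2.5, 1.4) the arrows circulate counterclockwise. The curl (z-component) there is about +5; positive curl means counterclockwise rotation.

counterclockwise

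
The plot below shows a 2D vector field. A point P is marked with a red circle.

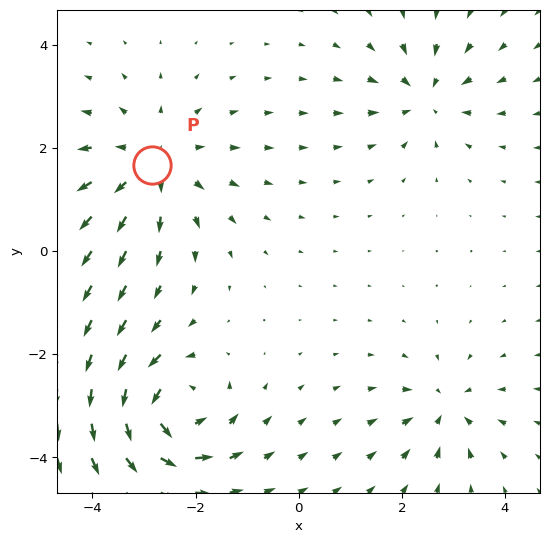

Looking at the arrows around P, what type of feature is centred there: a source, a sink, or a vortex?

source

At P (-2.8, 1.7) the arrows spread outward. Divergence about +4, curl ≈0 — positive divergence with near-zero curl is a source.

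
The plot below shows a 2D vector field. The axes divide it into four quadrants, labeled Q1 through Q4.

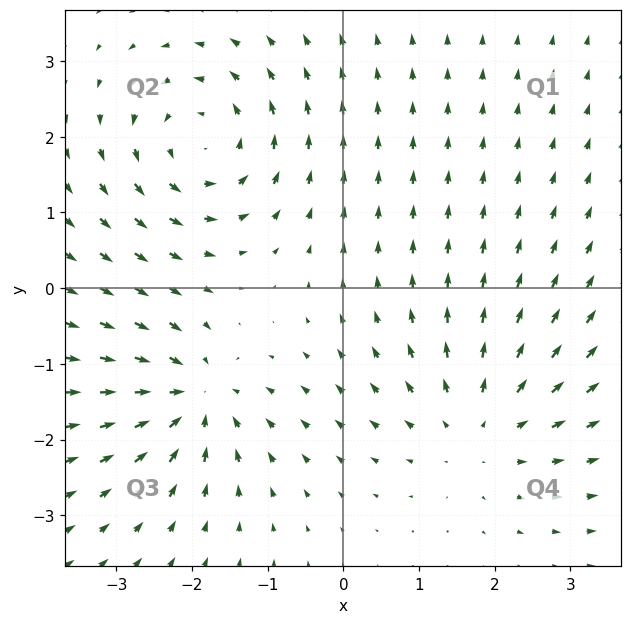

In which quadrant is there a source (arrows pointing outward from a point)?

Q4

The source sits at approximately (1.8, -1.8), which lies in quadrant Q4. The divergence there is about +3, positive as expected for a source.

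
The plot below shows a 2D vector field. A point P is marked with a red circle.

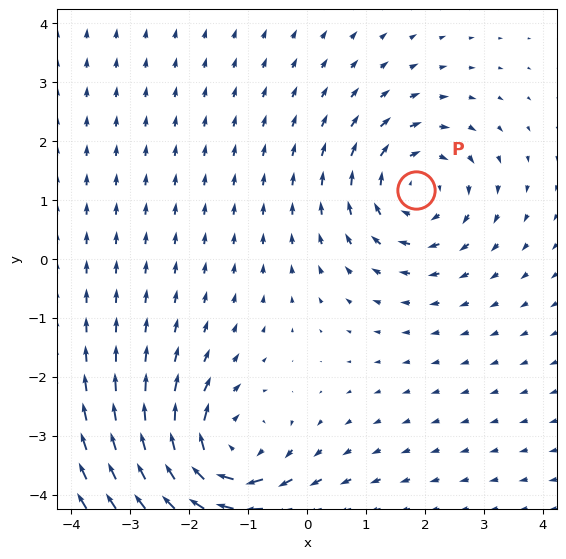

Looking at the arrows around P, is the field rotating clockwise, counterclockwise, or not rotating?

Near P at (1.8, 1.2) the arrows circulate clockwise. The curl (z-component) there is about -3; negative curl means clockwise rotation.

clockwise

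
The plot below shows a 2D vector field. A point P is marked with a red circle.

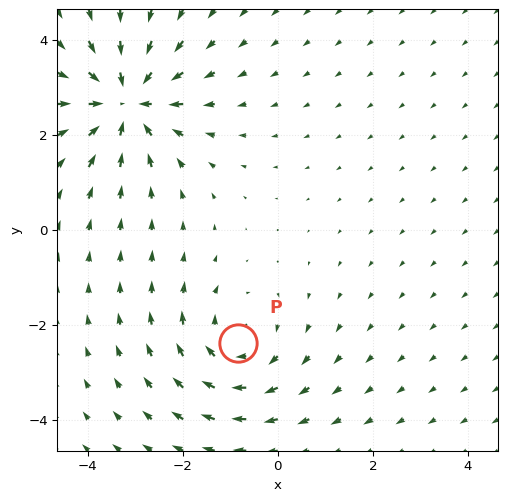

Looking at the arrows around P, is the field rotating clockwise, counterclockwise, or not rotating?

Near P at (-0.8, -2.4) the arrows circulate clockwise. The curl (z-component) there is about -3; negative curl means clockwise rotation.

clockwise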